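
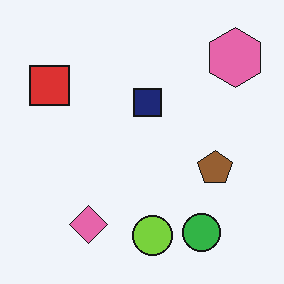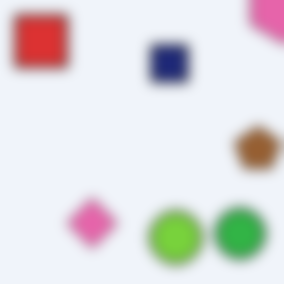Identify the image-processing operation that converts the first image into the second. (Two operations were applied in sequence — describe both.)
This is the original image cropped to a modestly smaller region and rescaled, then strongly gaussian-blurred.

The visible shapes are larger and the field of view is narrower; shapes near the original edges may be partly or wholly outside the frame — a crop-and-rescale. Shape edges and outlines are uniformly softened across the whole image.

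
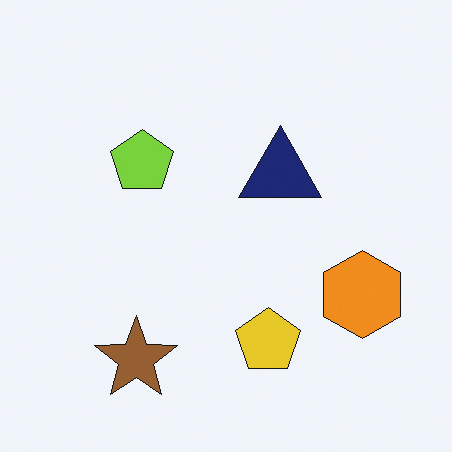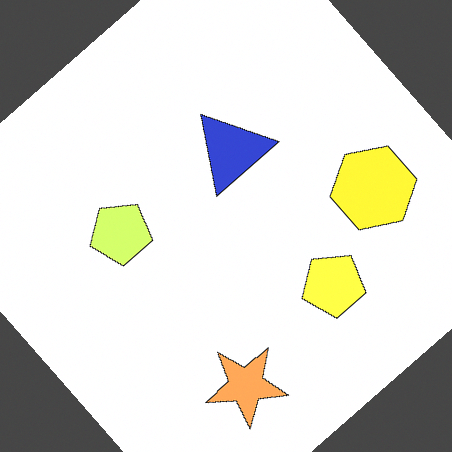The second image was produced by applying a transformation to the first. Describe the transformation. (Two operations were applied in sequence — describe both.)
The transformation is: brightened a lot, then rotated counter-clockwise by a large amount — several tens of degrees.

Every pixel — background and shapes alike — is uniformly brightened. Every shape is tilted by the same angle and the image corners show triangular fill wedges — a whole-image rotation by a non-right angle.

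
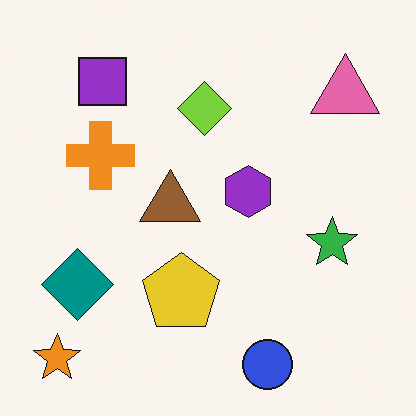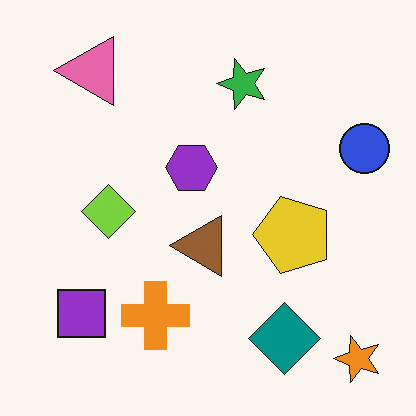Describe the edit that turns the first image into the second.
Rotated 90° counter-clockwise.

The orange star sits in the bottom-left of the first image and the bottom-right of the second — consistent with a whole-image 90° counter-clockwise rotation.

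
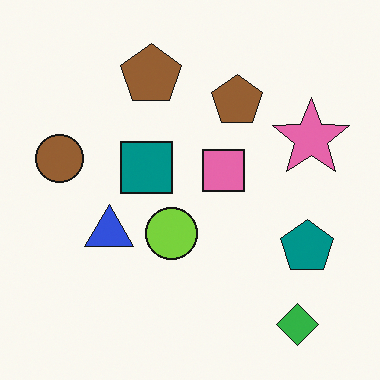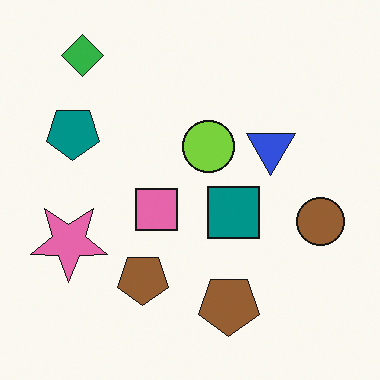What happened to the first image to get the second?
This is the original image rotated 180°.

The green diamond sits in the bottom-right of the first image and the top-left of the second — consistent with a whole-image 180° rotation.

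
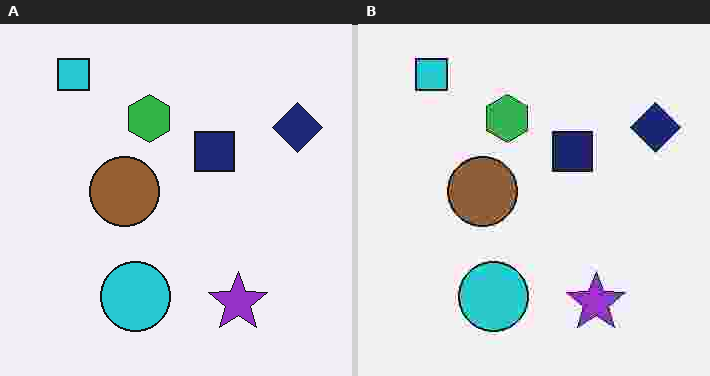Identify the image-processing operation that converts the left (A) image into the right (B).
The transformation is: heavily JPEG-compressed with obvious blocking artifacts.

Blocky 8×8 compression artifacts appear around shape edges and the flat background shows ringing — characteristic JPEG degradation.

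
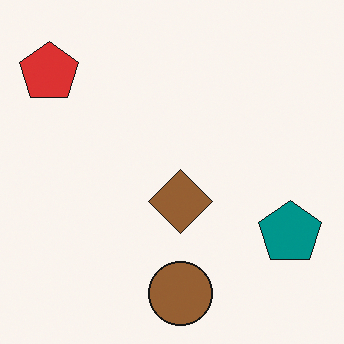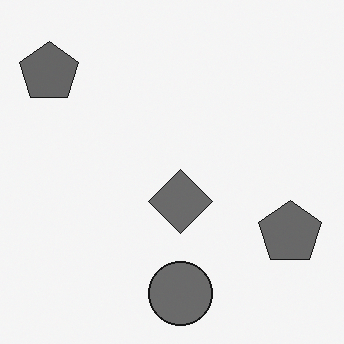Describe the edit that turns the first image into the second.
It was converted to grayscale.

All color is removed — every shape is now a shade of grey.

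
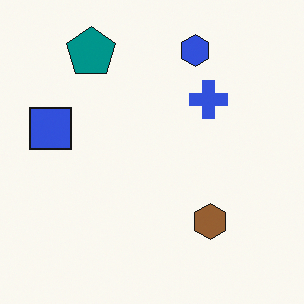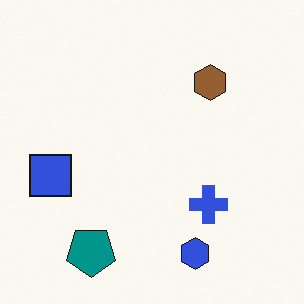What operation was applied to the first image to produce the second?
The second image is the first flipped vertically (top ↔ bottom).

The blue hexagon is in the top of the first image and the bottom of the second — shapes on opposite sides of the horizontal midline have swapped in a mirror flip.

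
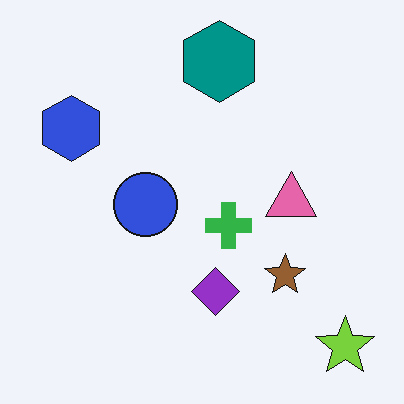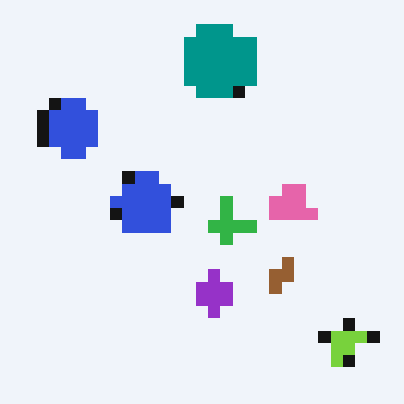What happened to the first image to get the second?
Coarsely pixelated.

Shapes are reduced to large square blocks; fine edges and outlines are lost — a downscale-then-upscale (mosaic) effect.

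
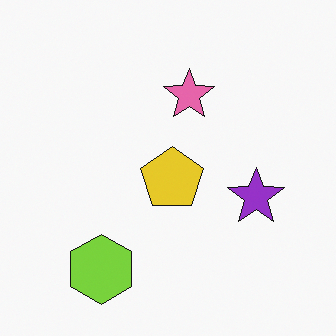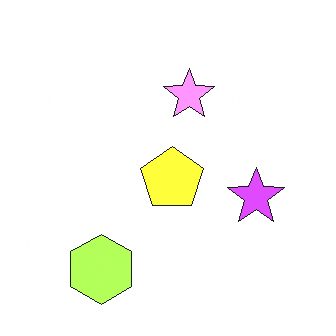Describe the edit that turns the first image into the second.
It was substantially brightened.

Every pixel — background and shapes alike — is uniformly brightened.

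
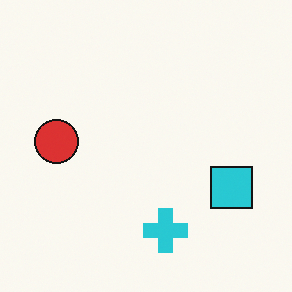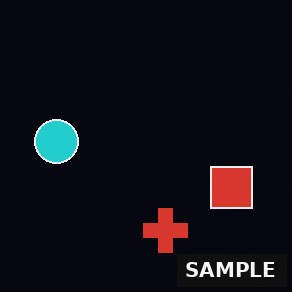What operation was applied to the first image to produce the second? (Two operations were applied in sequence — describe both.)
Color-inverted (negative), then watermarked with the text "SAMPLE" in the lower-right corner.

The light background has become dark and every shape's color is its complement — a photographic negative. A dark label reading "SAMPLE" appears in the lower-right corner.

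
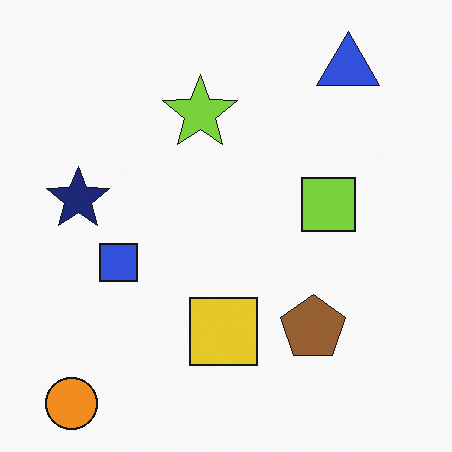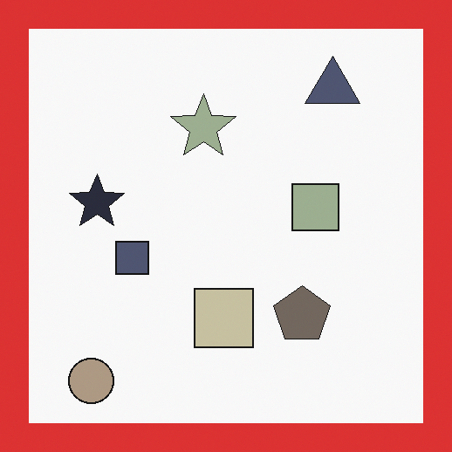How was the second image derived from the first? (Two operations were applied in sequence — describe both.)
Heavily desaturated, then framed with a red border.

All colors are more muted and greyish — a global saturation change. A solid red frame runs around the edge of the second image, with the content slightly shrunk inside it.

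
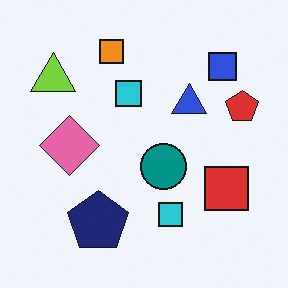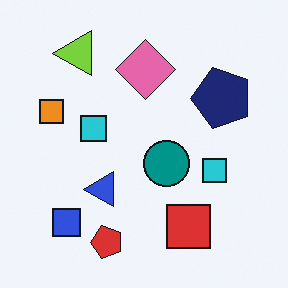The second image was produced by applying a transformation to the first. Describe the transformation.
The second image is the first transposed (reflected across the top-left ↔ bottom-right diagonal).

Shapes have swapped their row and column positions — what was in the top-right is now in the bottom-left — a diagonal reflection.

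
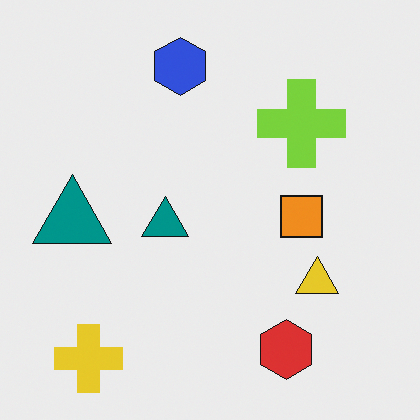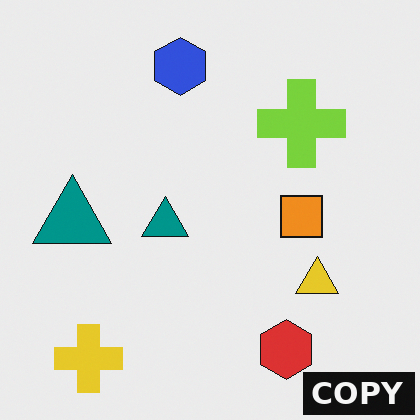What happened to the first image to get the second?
It was watermarked with the text "COPY" in the lower-right corner.

A dark label reading "COPY" appears in the lower-right corner.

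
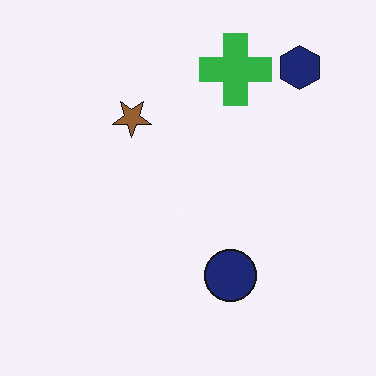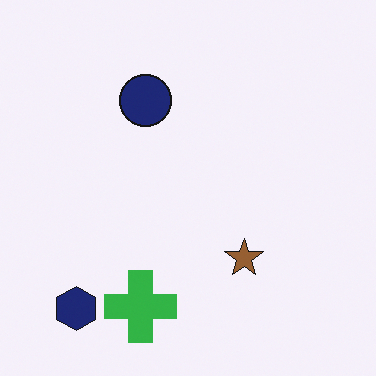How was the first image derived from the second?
The transformation is: rotated 180°.

The navy hexagon sits in the bottom-left of the second image and the top-right of the first — consistent with a whole-image 180° rotation.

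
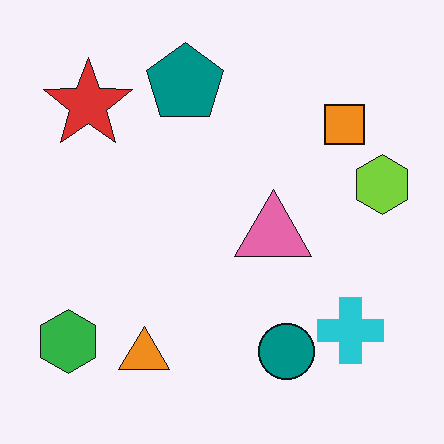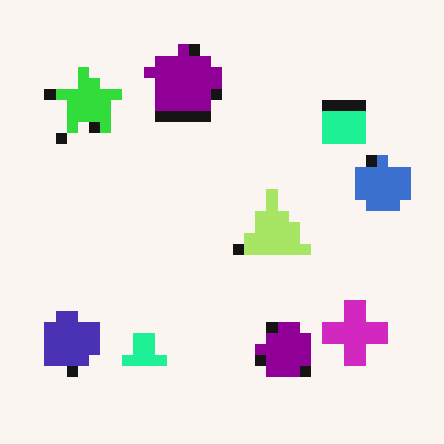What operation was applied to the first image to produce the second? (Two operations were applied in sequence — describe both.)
This is the original image heavily pixelated into large blocks, then hue-shifted by a moderate amount.

Shapes are reduced to large square blocks; fine edges and outlines are lost — a downscale-then-upscale (mosaic) effect. Every shape's color has rotated by the same amount around the hue wheel — a uniform hue shift.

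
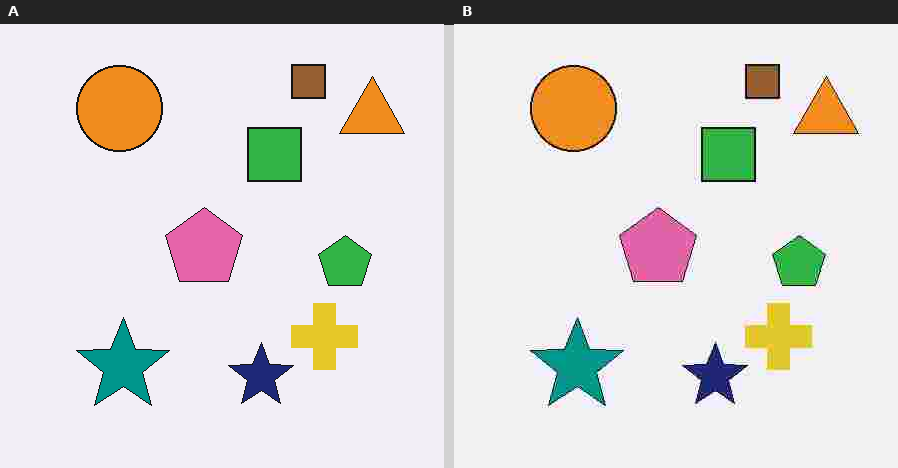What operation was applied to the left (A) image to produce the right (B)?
Heavily JPEG-compressed with obvious blocking artifacts.

Blocky 8×8 compression artifacts appear around shape edges and the flat background shows ringing — characteristic JPEG degradation.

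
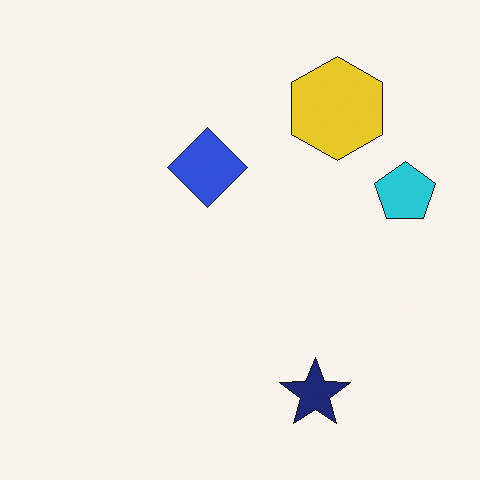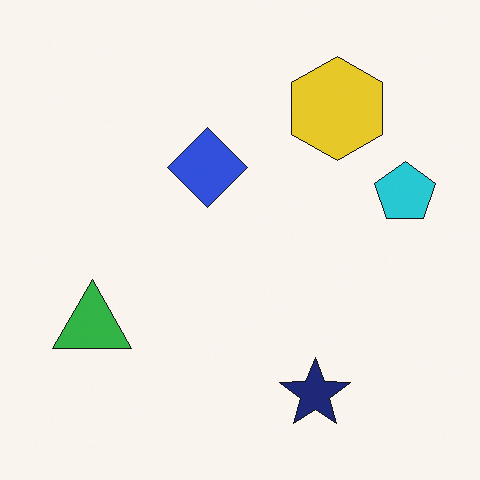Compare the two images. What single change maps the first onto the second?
The second image is the first overlaid with an additional green triangle.

A green triangle appears in the second image that is absent from the first.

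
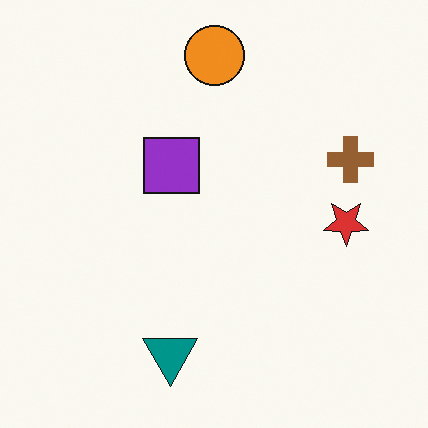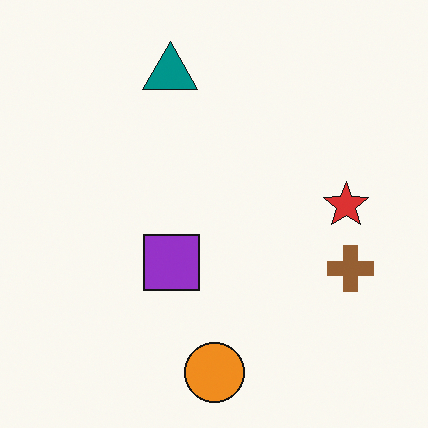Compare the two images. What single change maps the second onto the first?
This is the original image flipped vertically (top ↔ bottom).

The orange circle is in the bottom of the second image and the top of the first — shapes on opposite sides of the horizontal midline have swapped in a mirror flip.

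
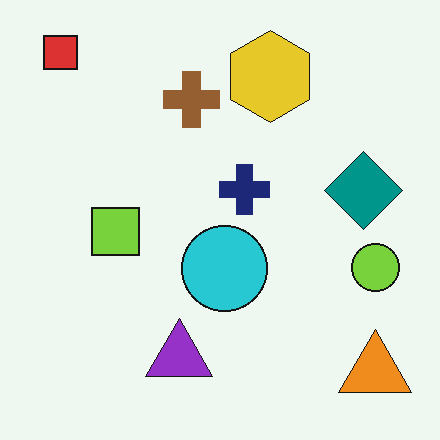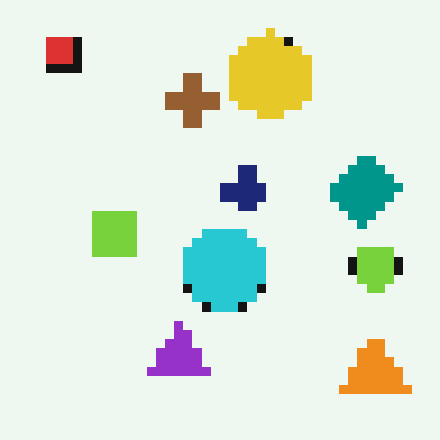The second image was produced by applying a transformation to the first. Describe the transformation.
This is the original image heavily pixelated into large blocks.

Shapes are reduced to large square blocks; fine edges and outlines are lost — a downscale-then-upscale (mosaic) effect.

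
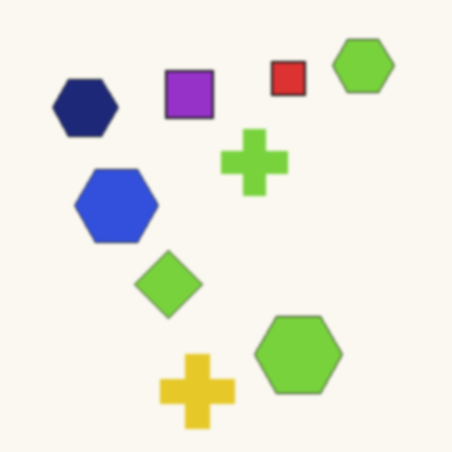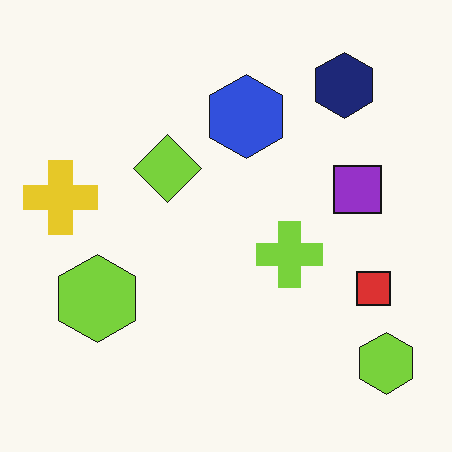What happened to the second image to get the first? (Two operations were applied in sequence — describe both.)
The image was rotated 90° counter-clockwise, then given a subtle gaussian blur.

The navy hexagon sits in the top-right of the second image and the top-left of the first — consistent with a whole-image 90° counter-clockwise rotation. Shape edges and outlines are uniformly softened across the whole image.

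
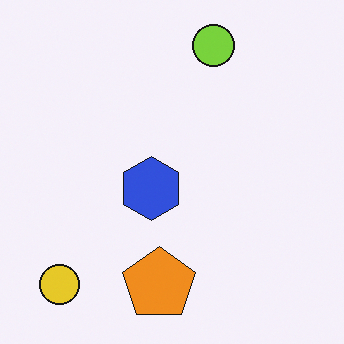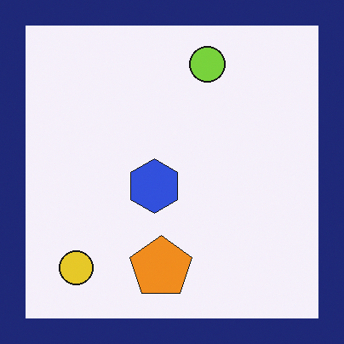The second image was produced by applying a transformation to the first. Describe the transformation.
Framed with a navy border.

A solid navy frame runs around the edge of the second image, with the content slightly shrunk inside it.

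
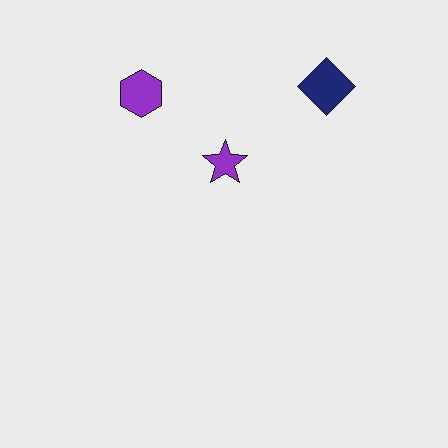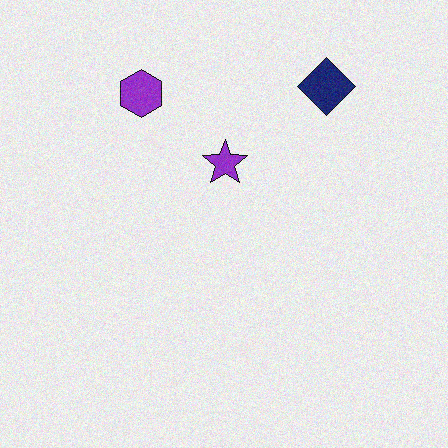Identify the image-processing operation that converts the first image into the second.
The image was degraded with a light layer of grain.

Random speckle covers the whole image, including the flat background.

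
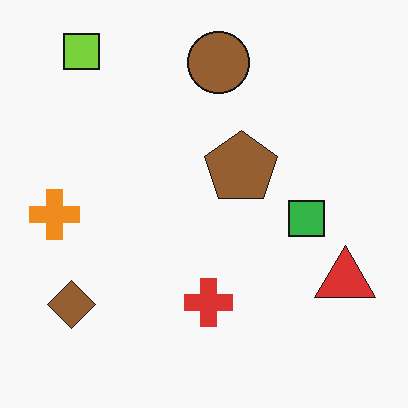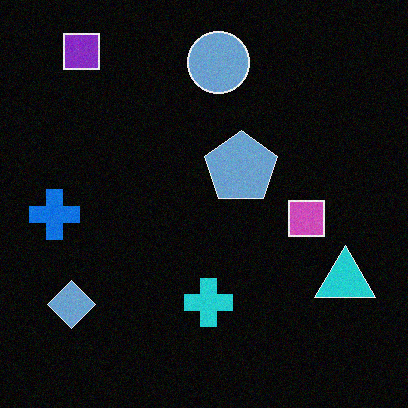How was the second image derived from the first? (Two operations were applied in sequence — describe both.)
The second image is the first degraded with a light layer of grain, then color-inverted (negative).

Random speckle covers the whole image, including the flat background. The light background has become dark and every shape's color is its complement — a photographic negative.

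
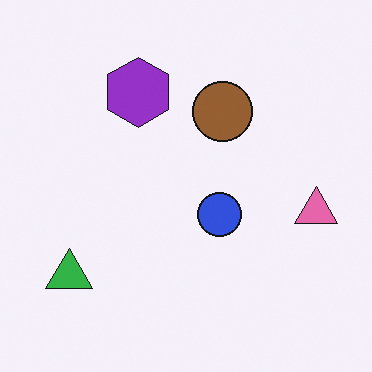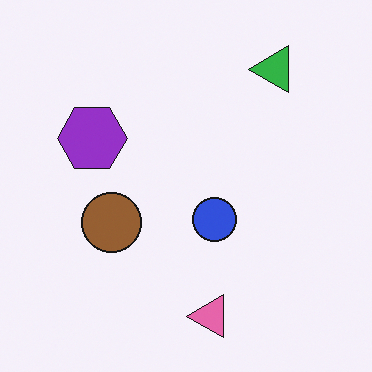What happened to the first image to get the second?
The transformation is: transposed (reflected across the top-left ↔ bottom-right diagonal).

Shapes have swapped their row and column positions — what was in the top-right is now in the bottom-left — a diagonal reflection.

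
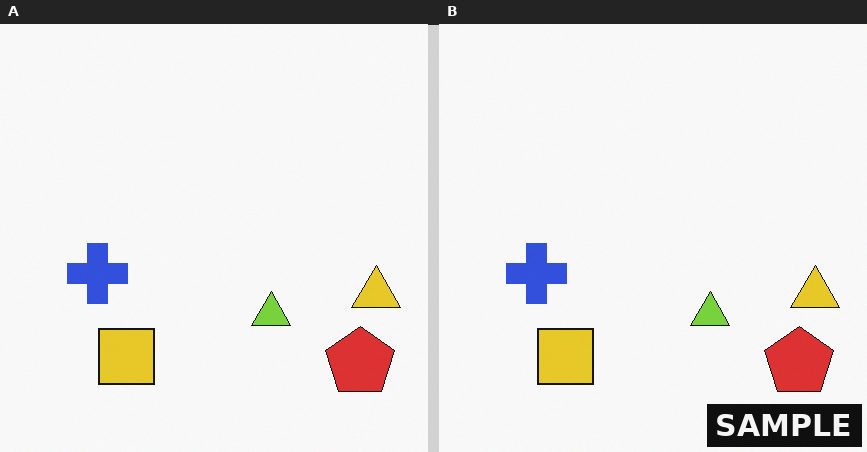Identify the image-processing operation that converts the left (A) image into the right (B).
The transformation is: watermarked with the text "SAMPLE" in the lower-right corner.

A dark label reading "SAMPLE" appears in the lower-right corner.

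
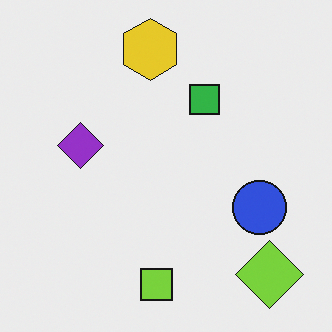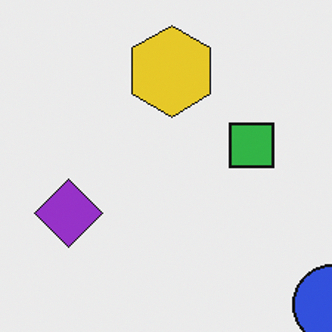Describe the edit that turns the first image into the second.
This is the original image cropped slightly and scaled back up.

The visible shapes are larger and the field of view is narrower; shapes near the original edges may be partly or wholly outside the frame — a crop-and-rescale.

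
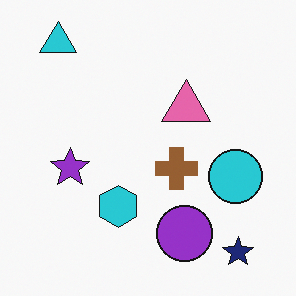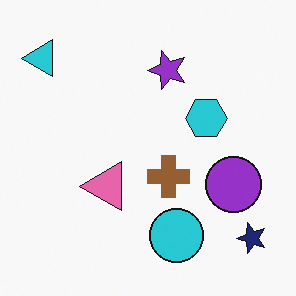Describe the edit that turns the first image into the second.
The second image is the first transposed (reflected across the top-left ↔ bottom-right diagonal).

Shapes have swapped their row and column positions — what was in the top-right is now in the bottom-left — a diagonal reflection.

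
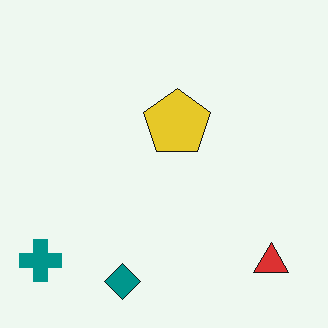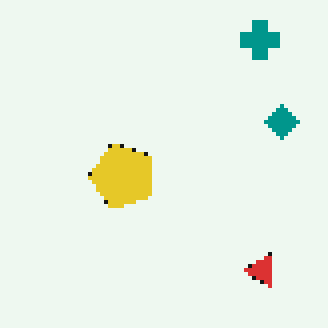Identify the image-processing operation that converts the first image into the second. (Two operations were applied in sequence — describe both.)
The second image is the first transposed (reflected across the top-left ↔ bottom-right diagonal), then mildly pixelated.

Shapes have swapped their row and column positions — what was in the top-right is now in the bottom-left — a diagonal reflection. Shapes are reduced to large square blocks; fine edges and outlines are lost — a downscale-then-upscale (mosaic) effect.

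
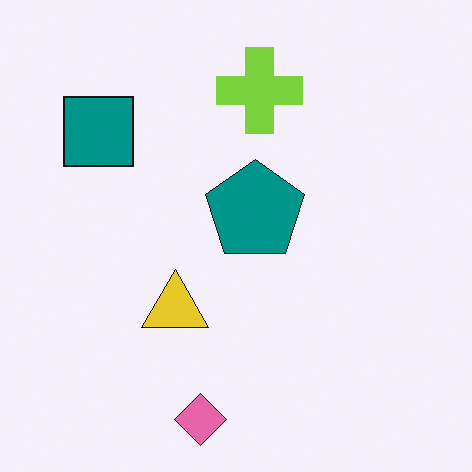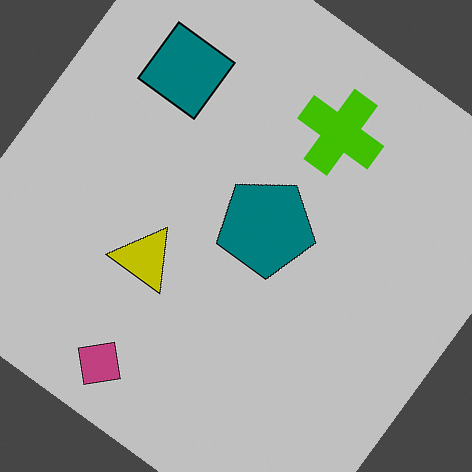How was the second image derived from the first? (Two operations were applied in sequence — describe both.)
This is the original image heavily posterized to just a handful of flat colors, then rotated clockwise by a large amount — several tens of degrees.

Each flat color has snapped to a coarser quantized level — most visibly, the near-white background has dropped to a flat grey. Every shape is tilted by the same angle and the image corners show triangular fill wedges — a whole-image rotation by a non-right angle.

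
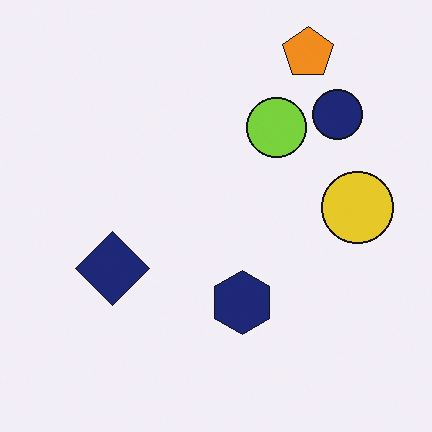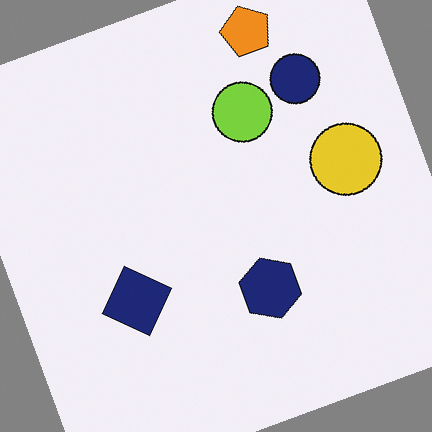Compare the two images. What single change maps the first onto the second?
Rotated counter-clockwise by a clearly visible amount.

Every shape is tilted by the same angle and the image corners show triangular fill wedges — a whole-image rotation by a non-right angle.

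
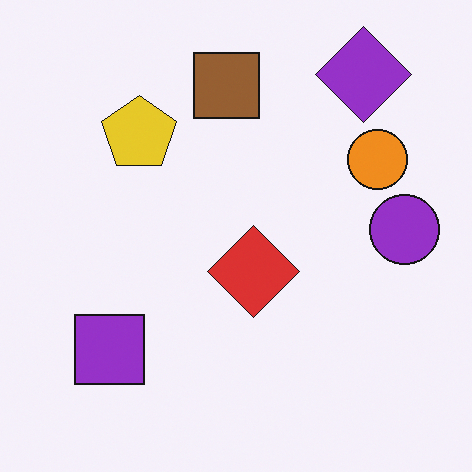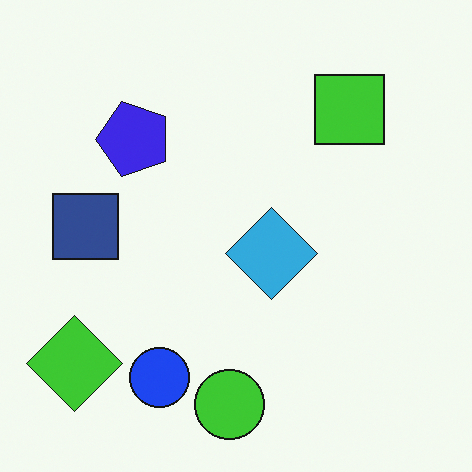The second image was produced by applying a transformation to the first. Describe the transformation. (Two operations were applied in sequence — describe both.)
This is the original image hue-shifted through roughly half the color wheel, then transposed (reflected across the top-left ↔ bottom-right diagonal).

Every shape's color has rotated by the same amount around the hue wheel — a uniform hue shift. Shapes have swapped their row and column positions — what was in the top-right is now in the bottom-left — a diagonal reflection.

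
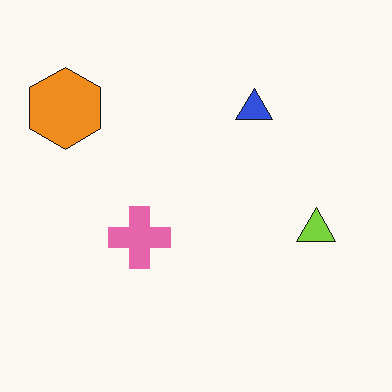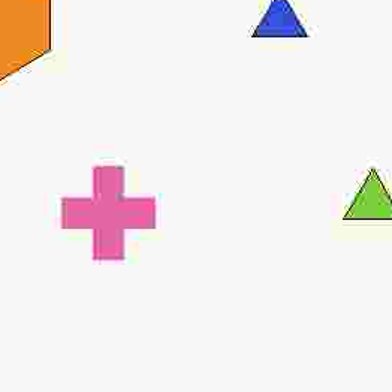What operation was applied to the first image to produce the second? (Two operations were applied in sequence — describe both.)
This is the original image heavily JPEG-compressed with obvious blocking artifacts, then cropped to a modestly smaller region and rescaled.

Blocky 8×8 compression artifacts appear around shape edges and the flat background shows ringing — characteristic JPEG degradation. The visible shapes are larger and the field of view is narrower; shapes near the original edges may be partly or wholly outside the frame — a crop-and-rescale.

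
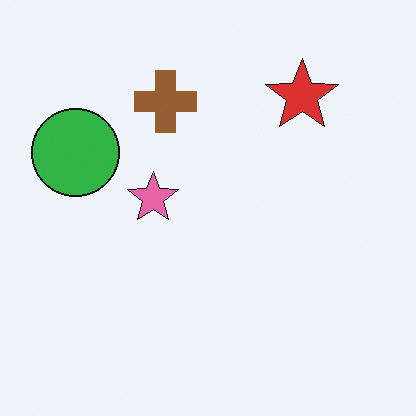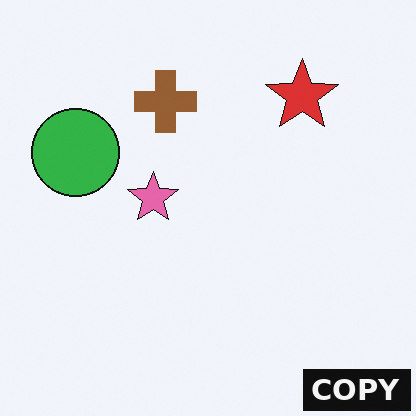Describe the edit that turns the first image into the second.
The image was watermarked with the text "COPY" in the lower-right corner.

A dark label reading "COPY" appears in the lower-right corner.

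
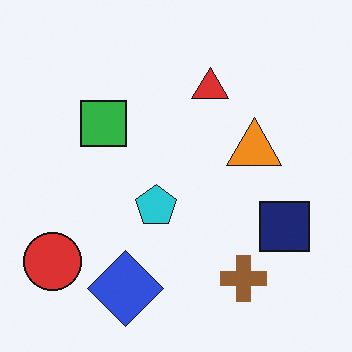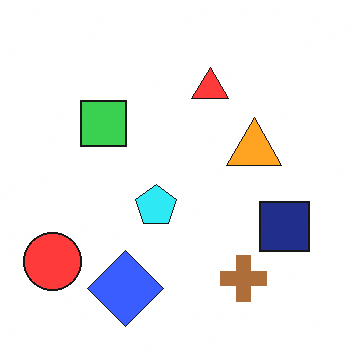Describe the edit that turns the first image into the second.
The image was brightened a little.

Every pixel — background and shapes alike — is uniformly brightened.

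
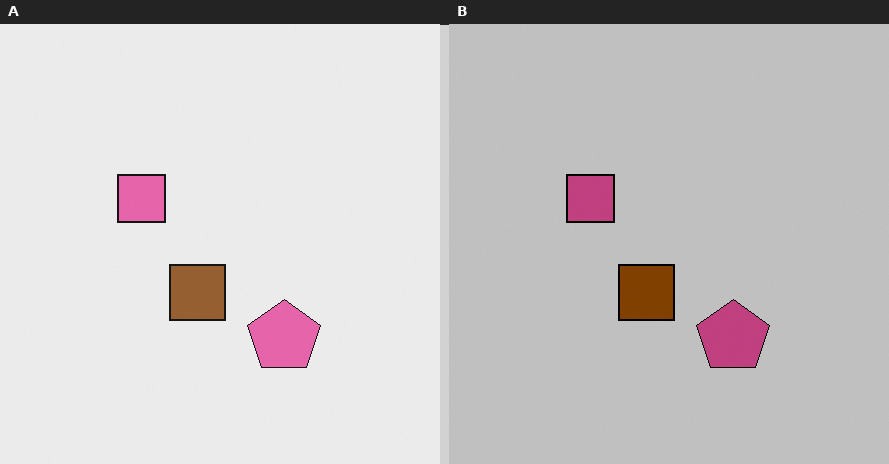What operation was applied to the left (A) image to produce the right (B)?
The image was heavily posterized to just a handful of flat colors.

Each flat color has snapped to a coarser quantized level — most visibly, the near-white background has dropped to a flat grey.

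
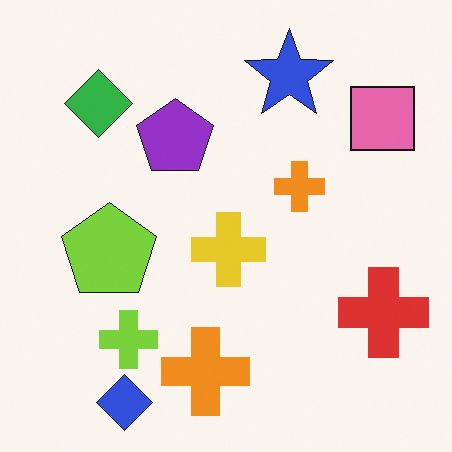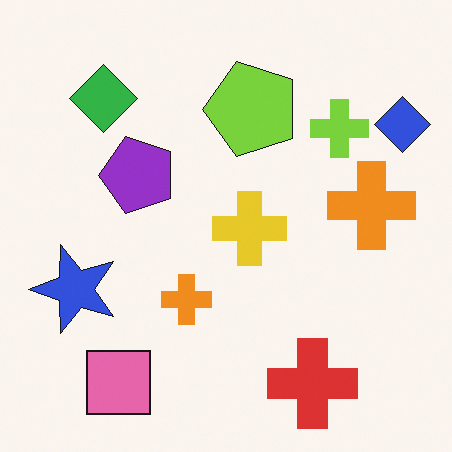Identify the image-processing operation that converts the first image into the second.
This is the original image transposed (reflected across the top-left ↔ bottom-right diagonal).

Shapes have swapped their row and column positions — what was in the top-right is now in the bottom-left — a diagonal reflection.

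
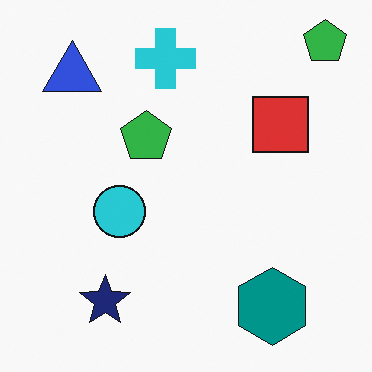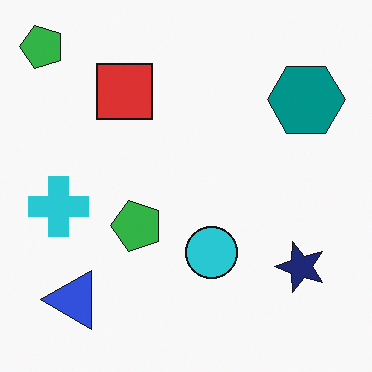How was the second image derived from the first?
The image was rotated 90° counter-clockwise.

The blue triangle sits in the top-left of the first image and the bottom-left of the second — consistent with a whole-image 90° counter-clockwise rotation.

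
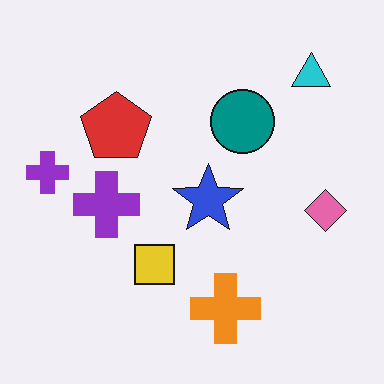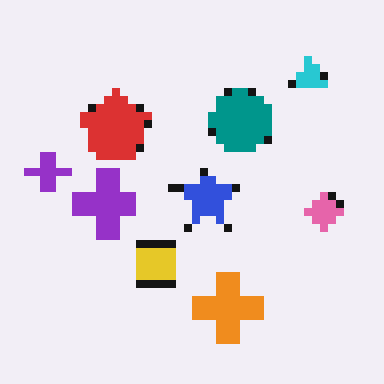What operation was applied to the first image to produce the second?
Moderately pixelated.

Shapes are reduced to large square blocks; fine edges and outlines are lost — a downscale-then-upscale (mosaic) effect.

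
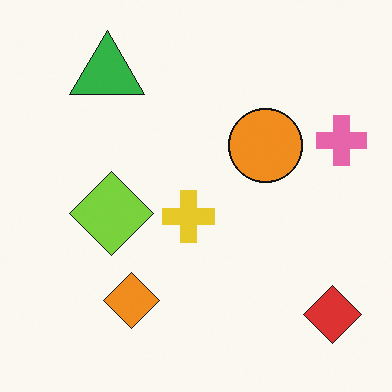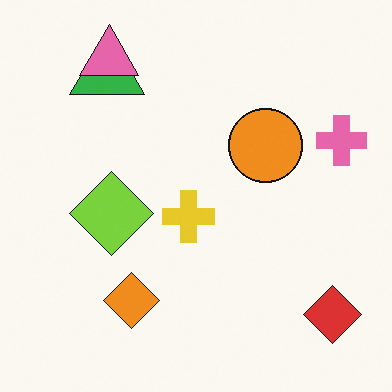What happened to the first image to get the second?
This is the original image overlaid with an additional pink triangle.

A pink triangle appears in the second image that is absent from the first.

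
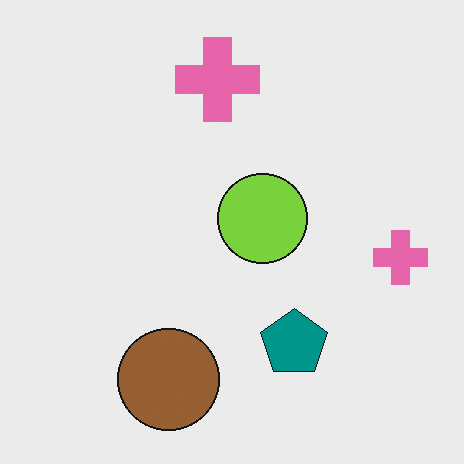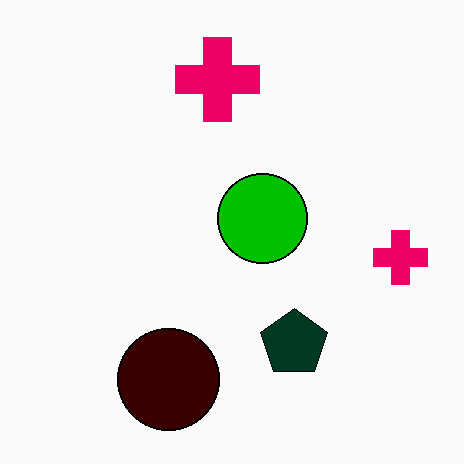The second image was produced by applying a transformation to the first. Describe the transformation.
Given much higher contrast.

Tones are pushed away from mid-grey across the whole image — a global contrast change.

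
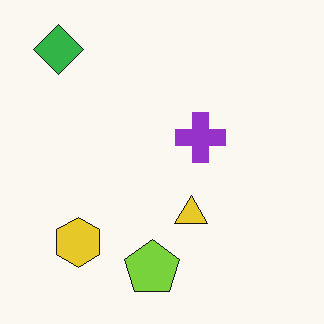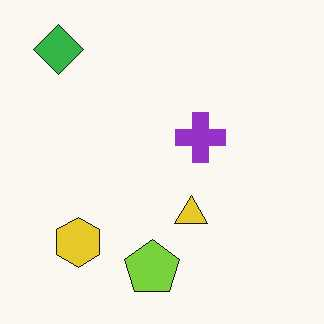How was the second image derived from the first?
Given moderate JPEG compression.

Blocky 8×8 compression artifacts appear around shape edges and the flat background shows ringing — characteristic JPEG degradation.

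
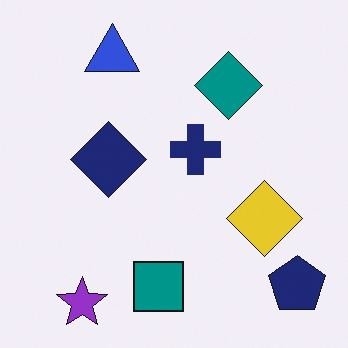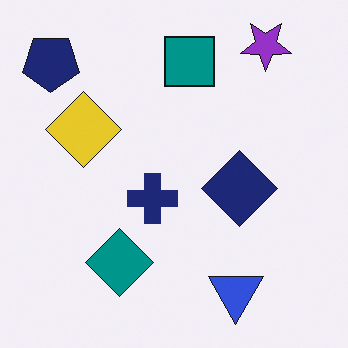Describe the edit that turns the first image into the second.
It was rotated 180°.

The navy pentagon sits in the bottom-right of the first image and the top-left of the second — consistent with a whole-image 180° rotation.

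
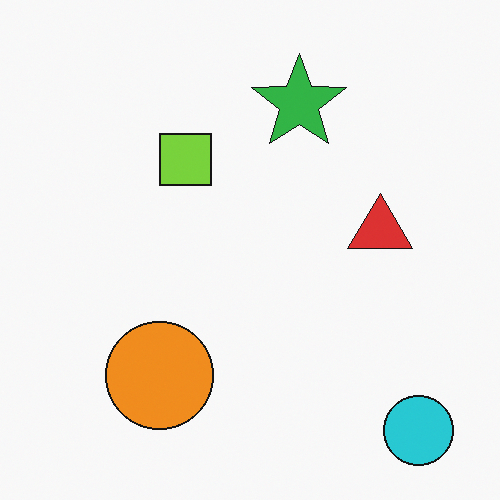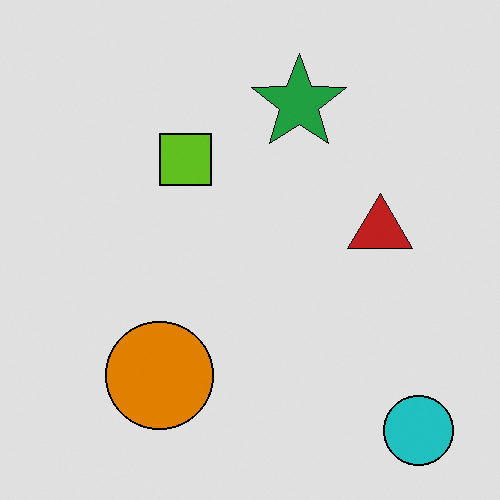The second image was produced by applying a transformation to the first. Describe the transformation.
The second image is the first moderately posterized.

Each flat color has snapped to a coarser quantized level — most visibly, the near-white background has dropped to a flat grey.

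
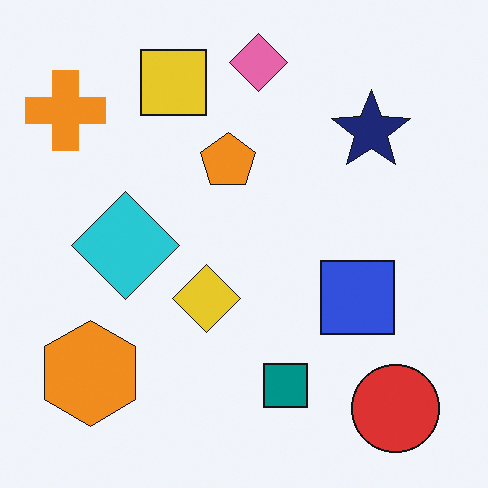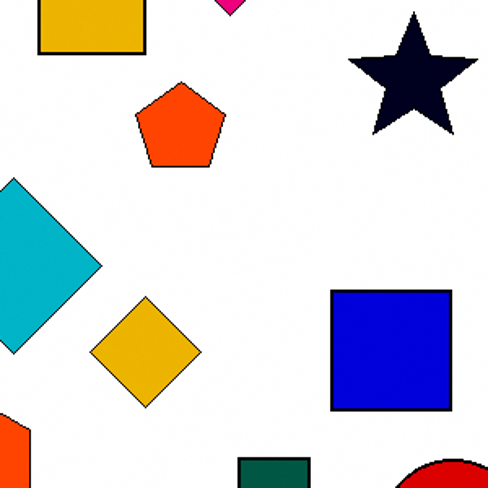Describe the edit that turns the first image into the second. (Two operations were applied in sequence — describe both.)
Boosted in contrast, then cropped to a noticeably smaller region and rescaled.

Tones are pushed away from mid-grey across the whole image — a global contrast change. The visible shapes are larger and the field of view is narrower; shapes near the original edges may be partly or wholly outside the frame — a crop-and-rescale.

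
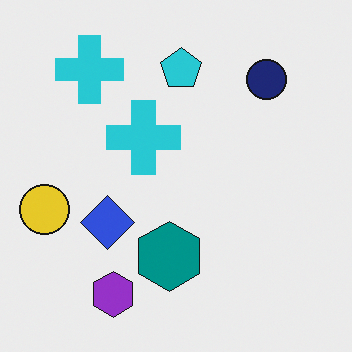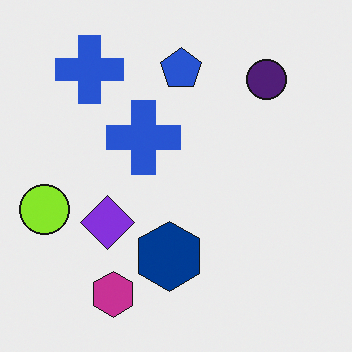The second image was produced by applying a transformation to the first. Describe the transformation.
It was hue-shifted by a small amount.

Every shape's color has rotated by the same amount around the hue wheel — a uniform hue shift.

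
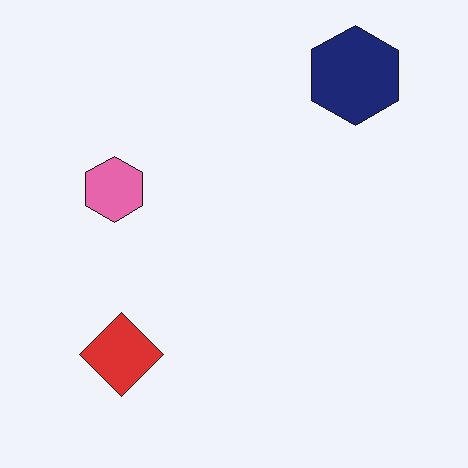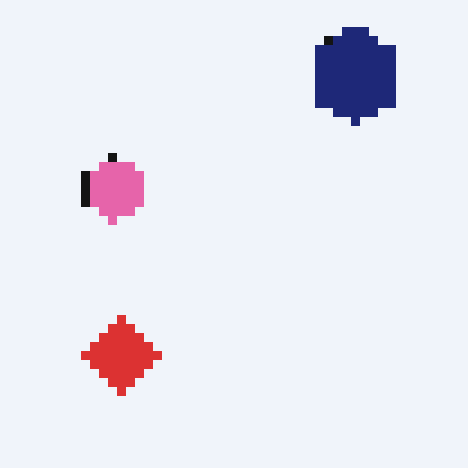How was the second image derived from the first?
It was coarsely pixelated.

Shapes are reduced to large square blocks; fine edges and outlines are lost — a downscale-then-upscale (mosaic) effect.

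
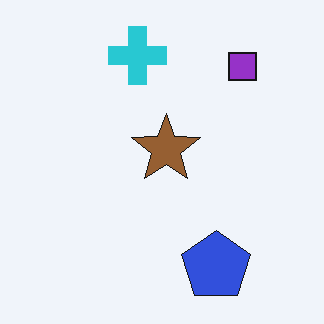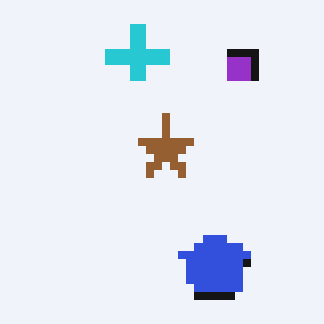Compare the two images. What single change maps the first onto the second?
It was moderately pixelated.

Shapes are reduced to large square blocks; fine edges and outlines are lost — a downscale-then-upscale (mosaic) effect.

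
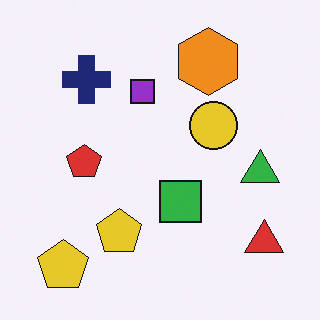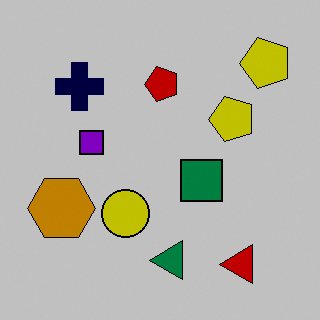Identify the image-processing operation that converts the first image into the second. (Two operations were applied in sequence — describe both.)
The image was transposed (reflected across the top-left ↔ bottom-right diagonal), then heavily posterized to just a handful of flat colors.

Shapes have swapped their row and column positions — what was in the top-right is now in the bottom-left — a diagonal reflection. Each flat color has snapped to a coarser quantized level — most visibly, the near-white background has dropped to a flat grey.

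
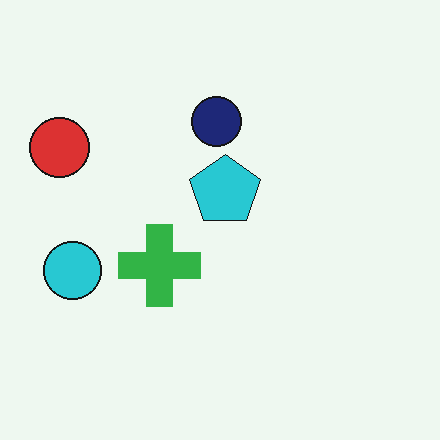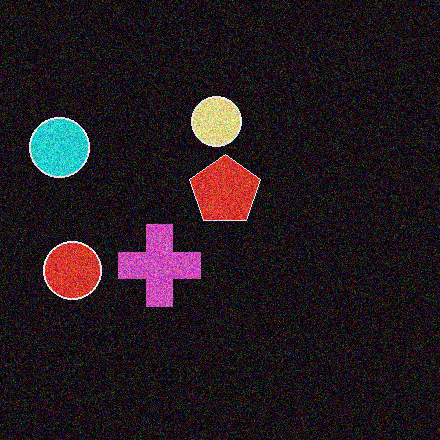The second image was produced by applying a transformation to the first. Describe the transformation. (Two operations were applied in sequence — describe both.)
The image was color-inverted (negative), then degraded with heavy additive noise.

The light background has become dark and every shape's color is its complement — a photographic negative. Random speckle covers the whole image, including the flat background.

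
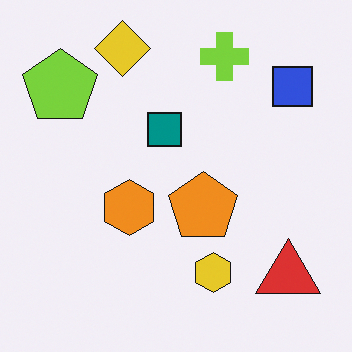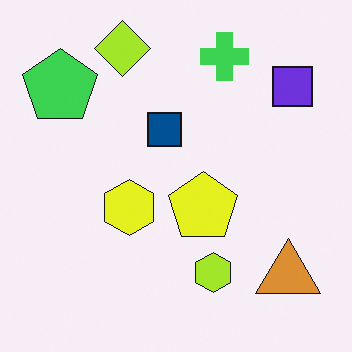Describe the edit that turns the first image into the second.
The second image is the first hue-shifted by a small amount.

Every shape's color has rotated by the same amount around the hue wheel — a uniform hue shift.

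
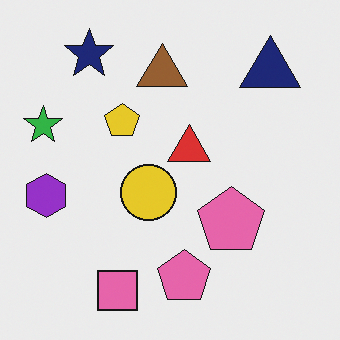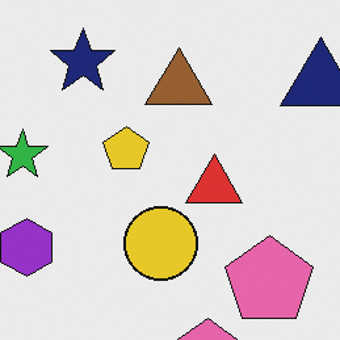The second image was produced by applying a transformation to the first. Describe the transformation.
This is the original image cropped slightly and scaled back up.

The visible shapes are larger and the field of view is narrower; shapes near the original edges may be partly or wholly outside the frame — a crop-and-rescale.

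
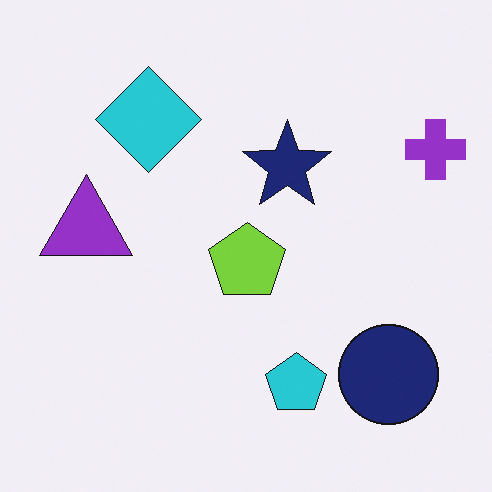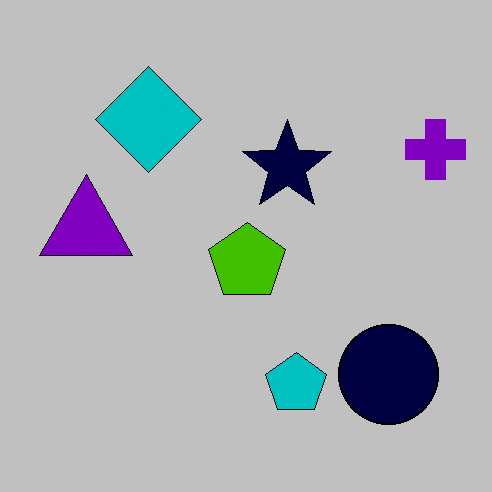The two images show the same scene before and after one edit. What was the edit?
The image was aggressively posterized.

Each flat color has snapped to a coarser quantized level — most visibly, the near-white background has dropped to a flat grey.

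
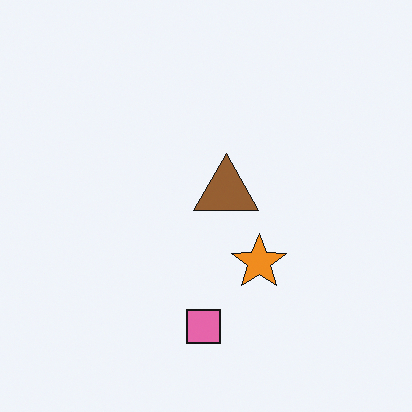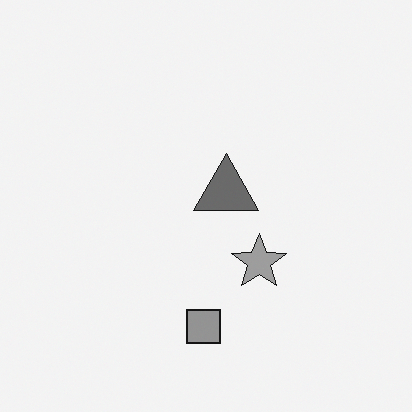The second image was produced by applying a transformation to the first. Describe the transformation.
It was converted to grayscale.

All color is removed — every shape is now a shade of grey.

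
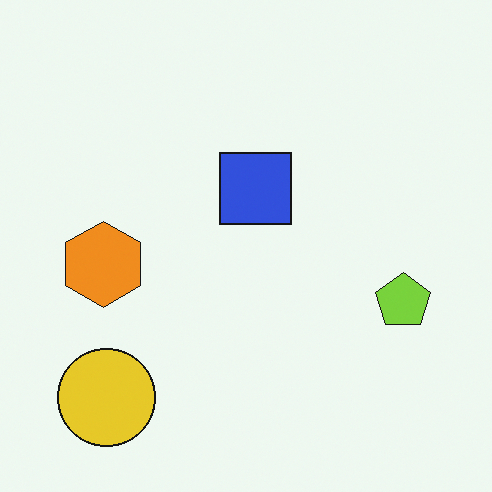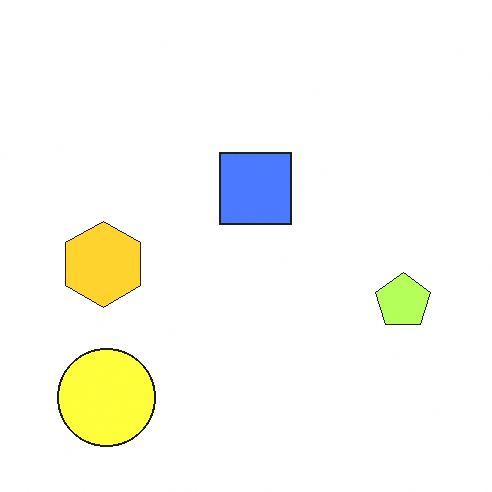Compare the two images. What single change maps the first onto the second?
The second image is the first noticeably brightened.

Every pixel — background and shapes alike — is uniformly brightened.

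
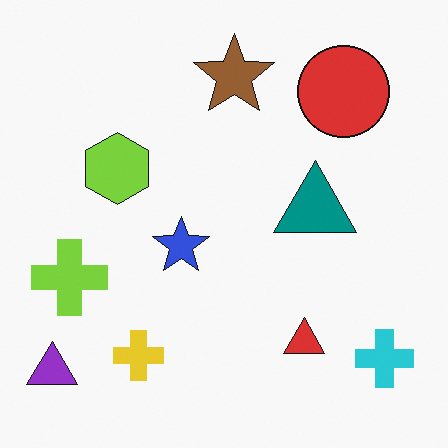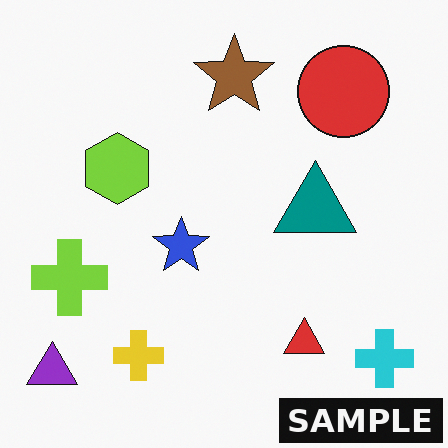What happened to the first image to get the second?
The transformation is: watermarked with the text "SAMPLE" in the lower-right corner.

A dark label reading "SAMPLE" appears in the lower-right corner.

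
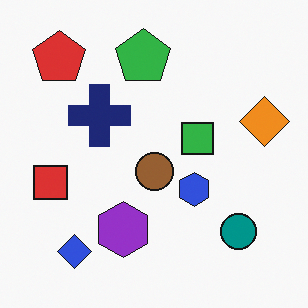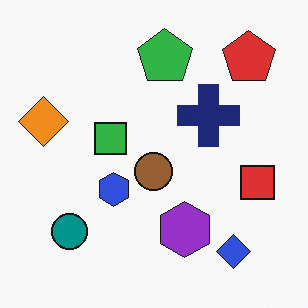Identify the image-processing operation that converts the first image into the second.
This is the original image flipped horizontally (left ↔ right).

The orange diamond is in the right of the first image and the left of the second — shapes on opposite sides of the vertical midline have swapped in a mirror flip.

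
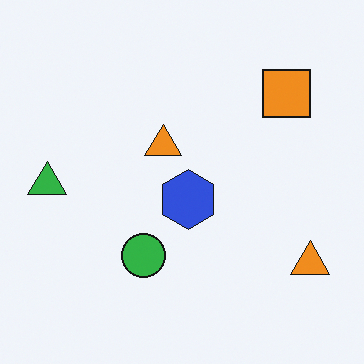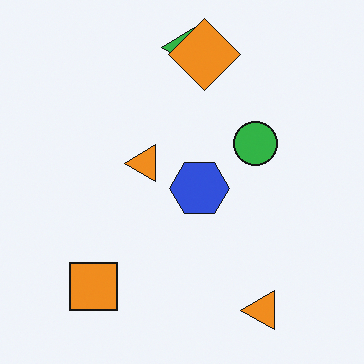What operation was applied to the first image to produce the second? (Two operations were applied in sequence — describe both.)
The second image is the first transposed (reflected across the top-left ↔ bottom-right diagonal), then overlaid with an additional orange diamond.

Shapes have swapped their row and column positions — what was in the top-right is now in the bottom-left — a diagonal reflection. An orange diamond appears in the second image that is absent from the first.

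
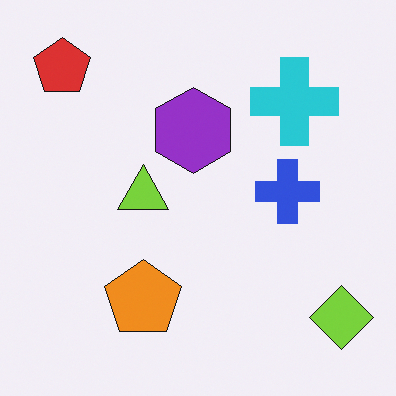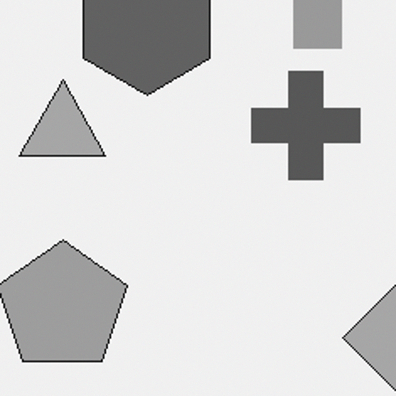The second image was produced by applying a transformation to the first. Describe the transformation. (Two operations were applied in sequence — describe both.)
The image was converted to grayscale, then cropped to a noticeably smaller region and rescaled.

All color is removed — every shape is now a shade of grey. The visible shapes are larger and the field of view is narrower; shapes near the original edges may be partly or wholly outside the frame — a crop-and-rescale.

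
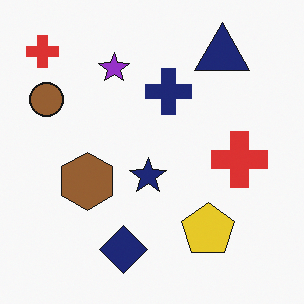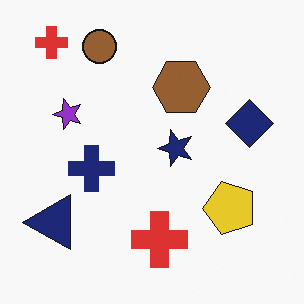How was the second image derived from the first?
This is the original image transposed (reflected across the top-left ↔ bottom-right diagonal).

Shapes have swapped their row and column positions — what was in the top-right is now in the bottom-left — a diagonal reflection.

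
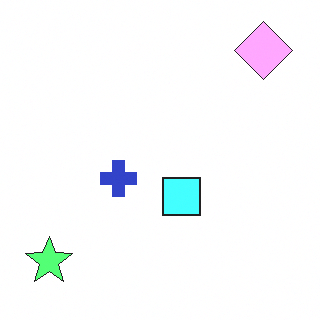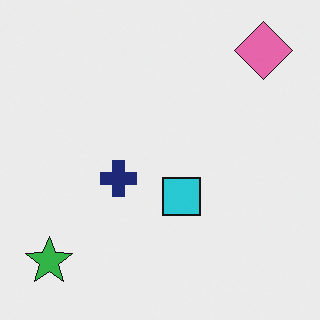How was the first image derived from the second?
The transformation is: substantially brightened.

Every pixel — background and shapes alike — is uniformly brightened.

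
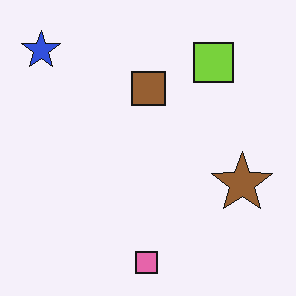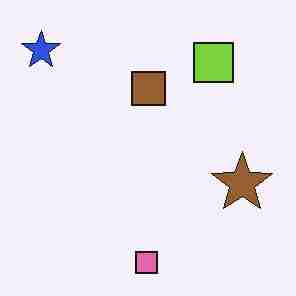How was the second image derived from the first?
The second image is the first degraded with heavy JPEG compression.

Blocky 8×8 compression artifacts appear around shape edges and the flat background shows ringing — characteristic JPEG degradation.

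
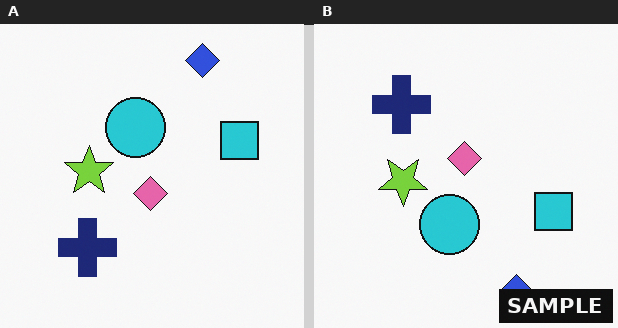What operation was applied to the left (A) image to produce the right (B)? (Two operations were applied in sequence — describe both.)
This is the original image flipped vertically (top ↔ bottom), then watermarked with the text "SAMPLE" in the lower-right corner.

The blue diamond is in the top of the left (A) image and the bottom of the right (B) — shapes on opposite sides of the horizontal midline have swapped in a mirror flip. A dark label reading "SAMPLE" appears in the lower-right corner.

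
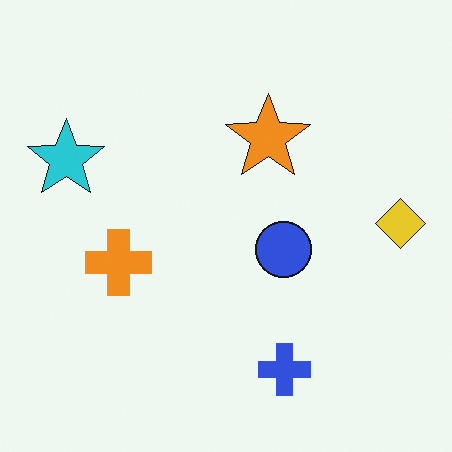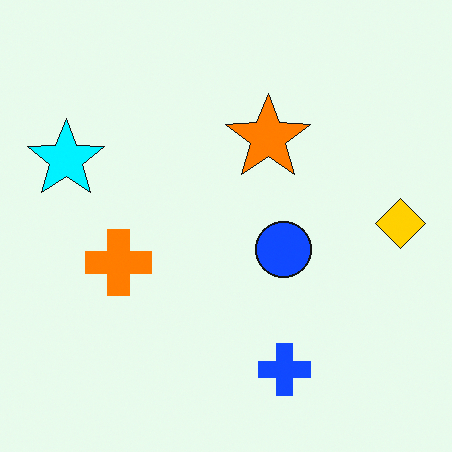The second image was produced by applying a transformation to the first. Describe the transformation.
This is the original image heavily oversaturated.

All colors are more vivid — a global saturation change.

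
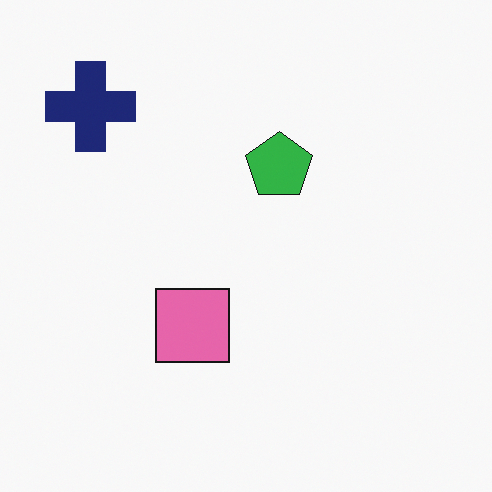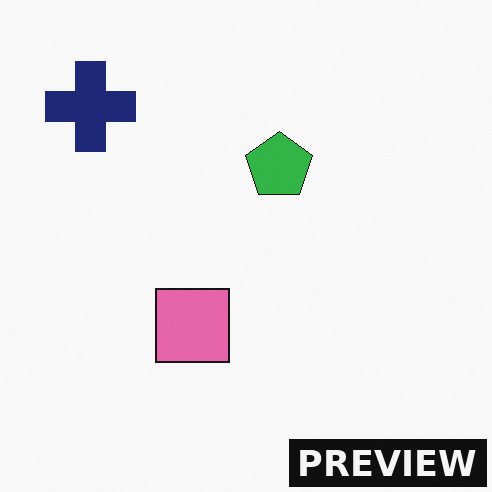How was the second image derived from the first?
The transformation is: watermarked with the text "PREVIEW" in the lower-right corner.

A dark label reading "PREVIEW" appears in the lower-right corner.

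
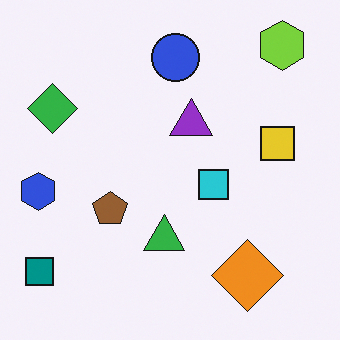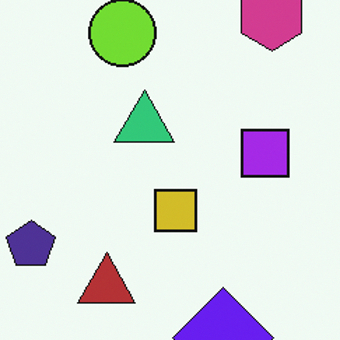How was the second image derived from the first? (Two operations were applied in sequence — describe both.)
Hue-shifted by a large amount, then cropped slightly and scaled back up.

Every shape's color has rotated by the same amount around the hue wheel — a uniform hue shift. The visible shapes are larger and the field of view is narrower; shapes near the original edges may be partly or wholly outside the frame — a crop-and-rescale.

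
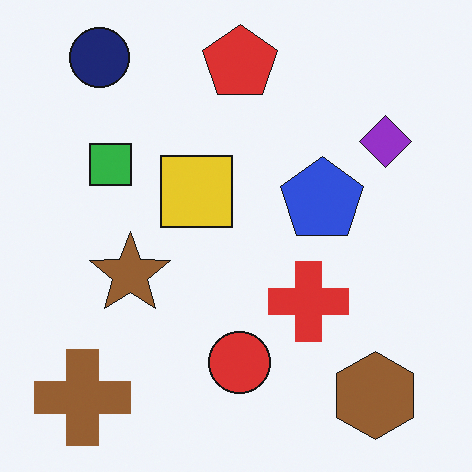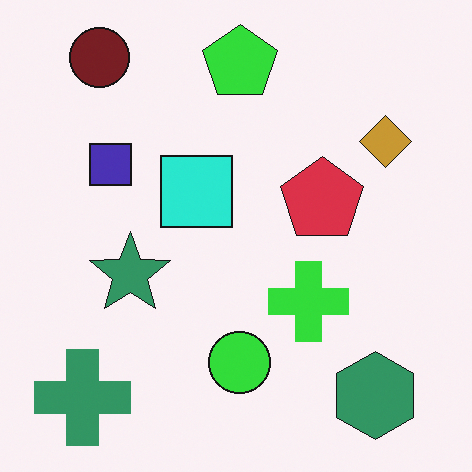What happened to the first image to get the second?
The second image is the first hue-shifted through roughly a third of the color wheel.

Every shape's color has rotated by the same amount around the hue wheel — a uniform hue shift.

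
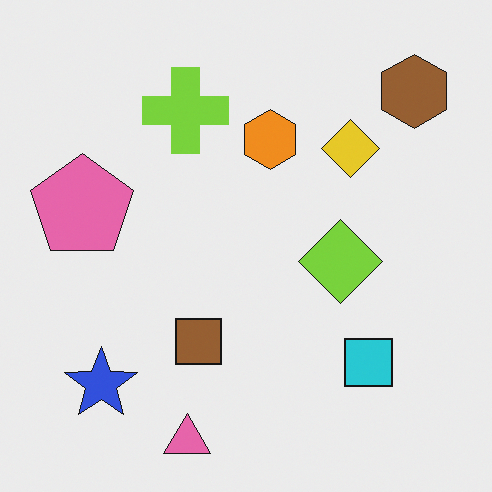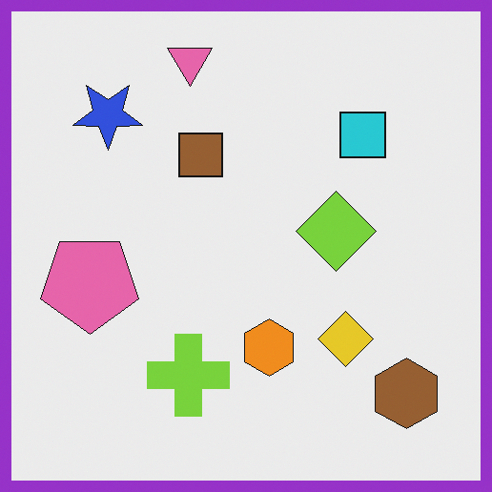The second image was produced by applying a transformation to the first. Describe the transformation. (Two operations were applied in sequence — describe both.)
The second image is the first flipped vertically (top ↔ bottom), then framed with a purple border.

The pink triangle is in the bottom of the first image and the top of the second — shapes on opposite sides of the horizontal midline have swapped in a mirror flip. A solid purple frame runs around the edge of the second image, with the content slightly shrunk inside it.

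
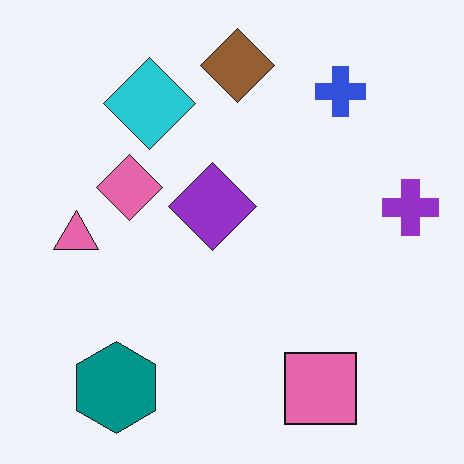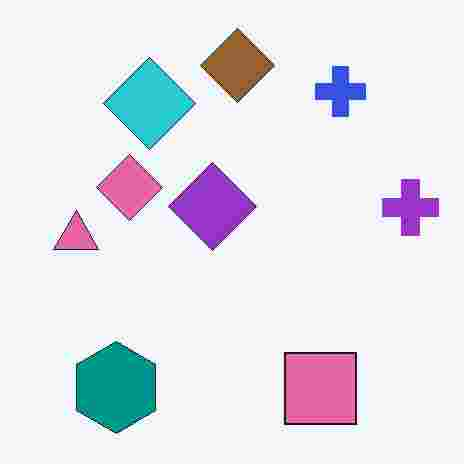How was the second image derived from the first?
This is the original image heavily JPEG-compressed with obvious blocking artifacts.

Blocky 8×8 compression artifacts appear around shape edges and the flat background shows ringing — characteristic JPEG degradation.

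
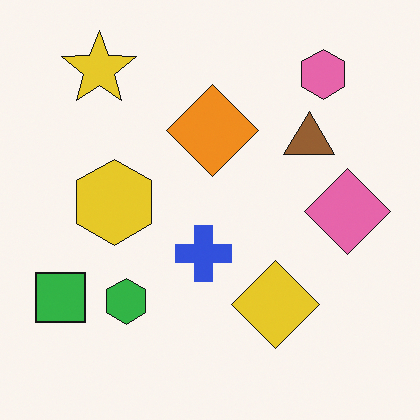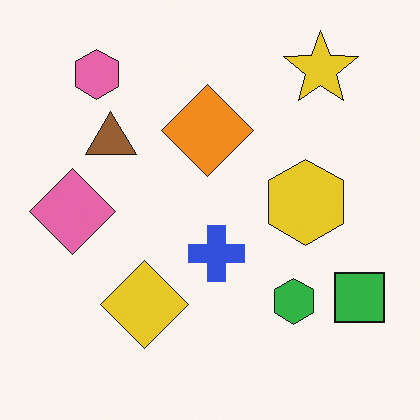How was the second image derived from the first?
It was flipped horizontally (left ↔ right).

The green square is in the bottom-left of the first image and the bottom-right of the second — shapes on opposite sides of the vertical midline have swapped in a mirror flip.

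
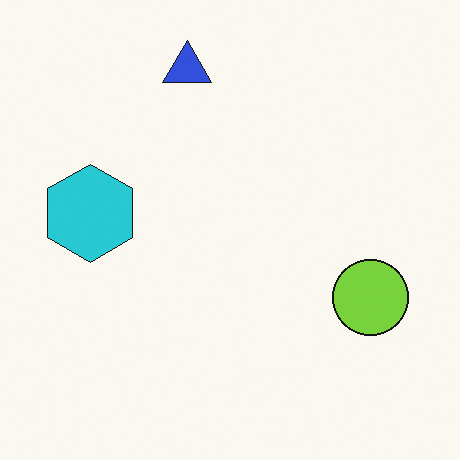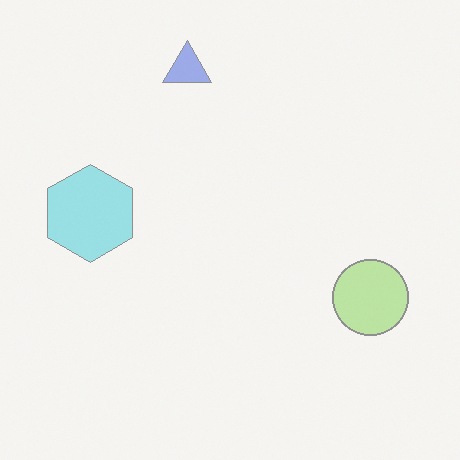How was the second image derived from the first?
The transformation is: given much lower contrast.

Tones are pushed toward mid-grey across the whole image — a global contrast change.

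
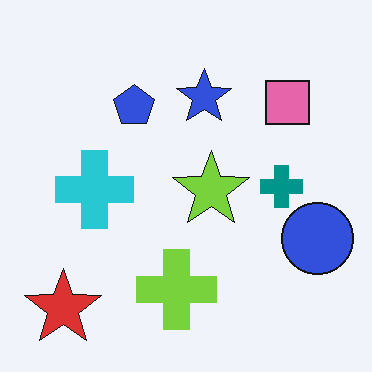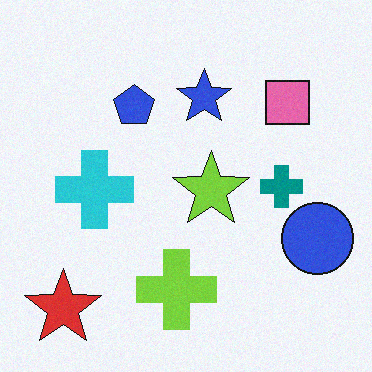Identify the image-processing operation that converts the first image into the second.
The transformation is: degraded with light additive noise.

Random speckle covers the whole image, including the flat background.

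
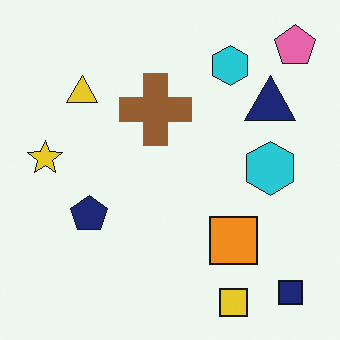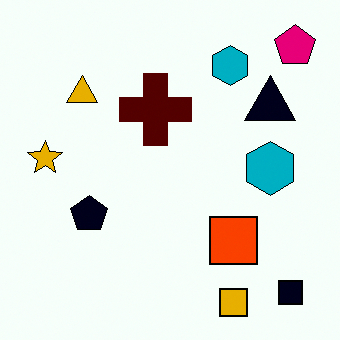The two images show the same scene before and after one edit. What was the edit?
Boosted in contrast.

Tones are pushed away from mid-grey across the whole image — a global contrast change.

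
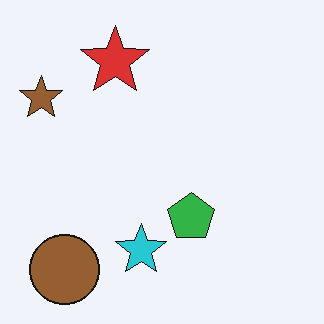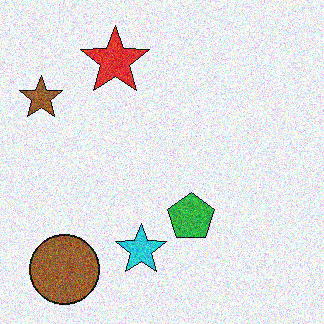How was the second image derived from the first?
The transformation is: degraded with heavy additive noise.

Random speckle covers the whole image, including the flat background.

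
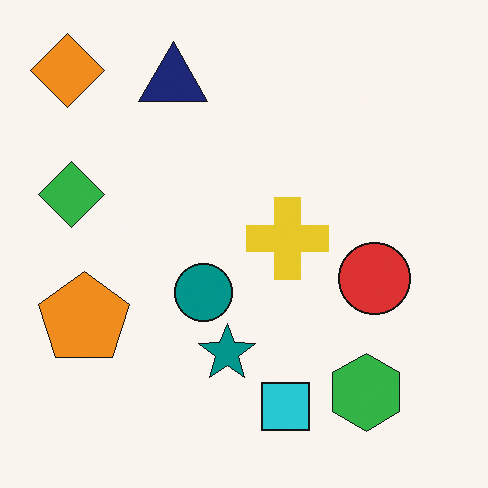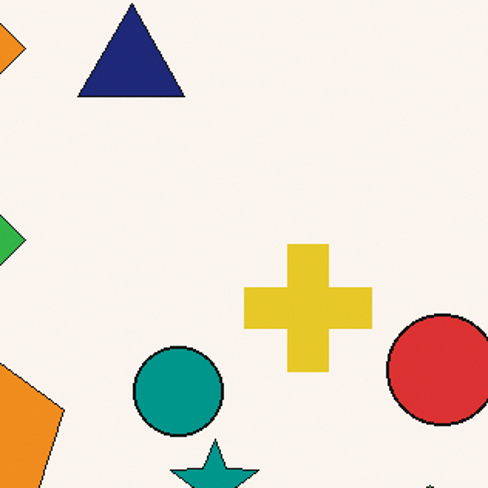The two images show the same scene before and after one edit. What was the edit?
It was cropped slightly and scaled back up.

The visible shapes are larger and the field of view is narrower; shapes near the original edges may be partly or wholly outside the frame — a crop-and-rescale.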